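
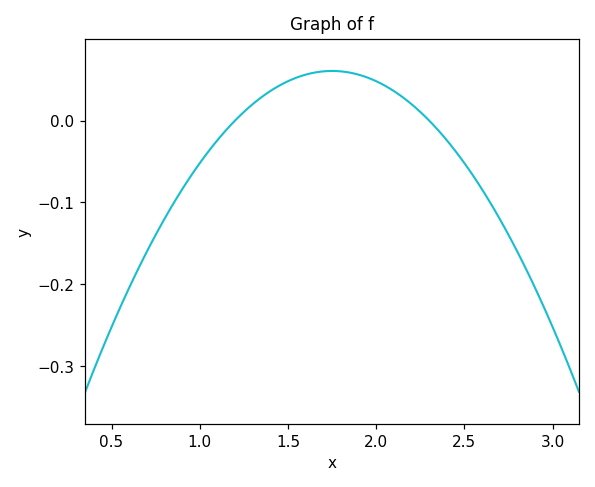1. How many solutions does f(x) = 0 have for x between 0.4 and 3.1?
2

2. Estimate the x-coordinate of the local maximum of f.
1.75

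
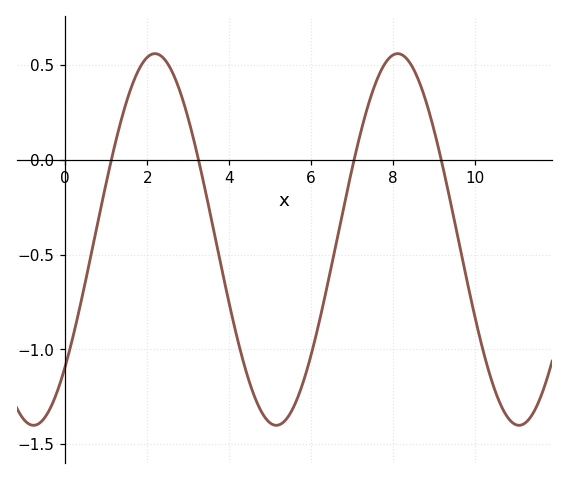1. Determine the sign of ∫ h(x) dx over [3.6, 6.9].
negative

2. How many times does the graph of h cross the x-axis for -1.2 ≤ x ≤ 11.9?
4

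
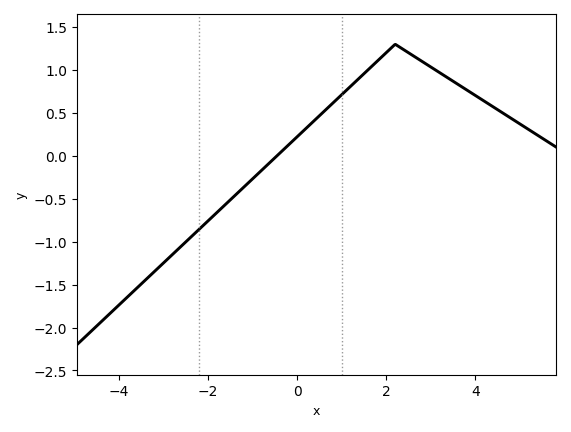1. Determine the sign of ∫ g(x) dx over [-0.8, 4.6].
positive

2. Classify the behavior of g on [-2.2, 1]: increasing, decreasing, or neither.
increasing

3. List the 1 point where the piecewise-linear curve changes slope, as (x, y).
(2.2, 1.3)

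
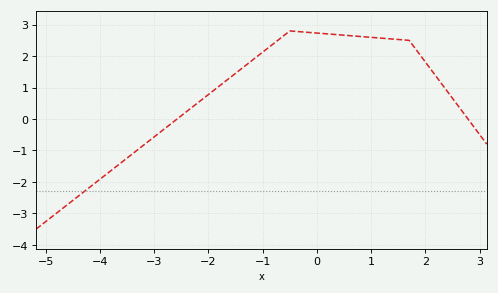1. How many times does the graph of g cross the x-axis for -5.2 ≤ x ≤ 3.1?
2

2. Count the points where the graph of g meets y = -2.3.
1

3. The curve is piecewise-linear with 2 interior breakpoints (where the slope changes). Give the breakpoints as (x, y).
(-0.5, 2.8); (1.7, 2.5)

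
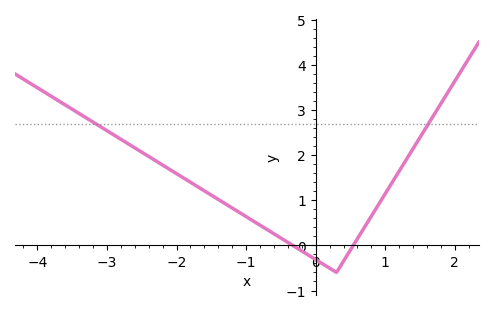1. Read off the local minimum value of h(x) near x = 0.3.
-0.6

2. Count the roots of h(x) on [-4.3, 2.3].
2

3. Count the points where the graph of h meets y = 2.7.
2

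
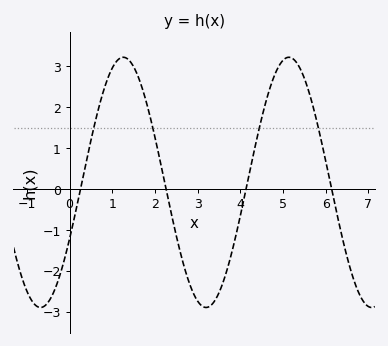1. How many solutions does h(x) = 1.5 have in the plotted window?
4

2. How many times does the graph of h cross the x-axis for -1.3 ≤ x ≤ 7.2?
4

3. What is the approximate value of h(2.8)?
-2.28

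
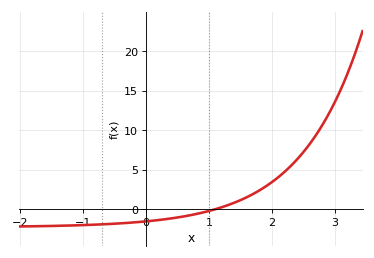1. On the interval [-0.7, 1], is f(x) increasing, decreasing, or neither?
increasing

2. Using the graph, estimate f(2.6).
8.5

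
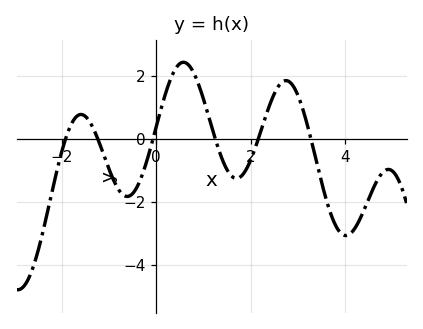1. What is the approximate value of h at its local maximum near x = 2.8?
1.9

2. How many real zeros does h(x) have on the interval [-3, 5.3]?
6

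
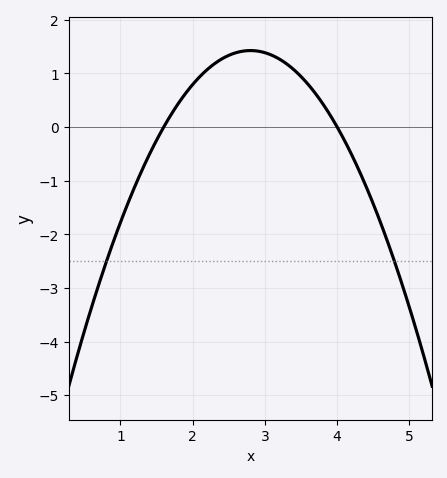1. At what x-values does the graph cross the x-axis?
1.6, 4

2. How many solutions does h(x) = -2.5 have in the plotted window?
2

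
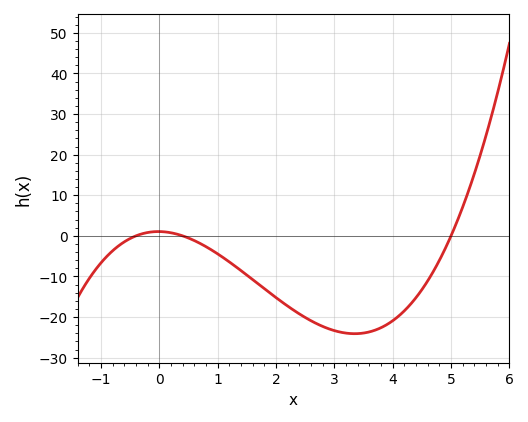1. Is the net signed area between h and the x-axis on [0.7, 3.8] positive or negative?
negative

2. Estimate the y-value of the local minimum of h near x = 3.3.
-24.1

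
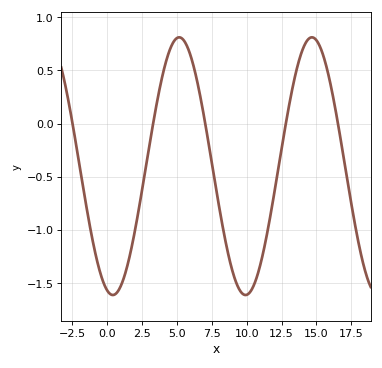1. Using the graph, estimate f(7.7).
-0.55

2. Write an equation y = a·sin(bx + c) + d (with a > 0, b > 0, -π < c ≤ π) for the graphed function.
y = 1.21sin(0.66x - 1.8) - 0.4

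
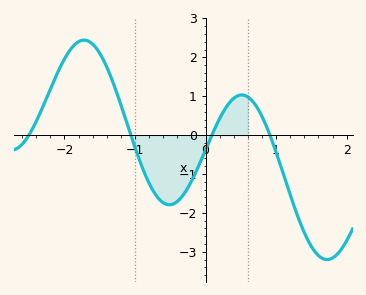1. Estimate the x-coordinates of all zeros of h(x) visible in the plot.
-2.5, -1.1, 0.1, 0.9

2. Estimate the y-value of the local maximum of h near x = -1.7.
2.4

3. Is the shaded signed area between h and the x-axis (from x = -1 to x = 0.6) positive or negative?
negative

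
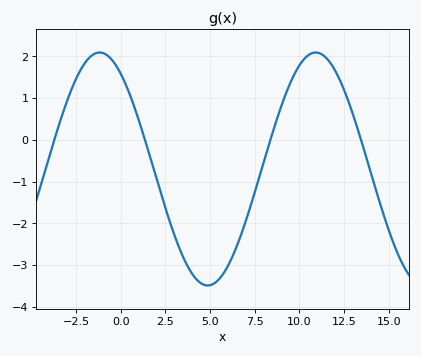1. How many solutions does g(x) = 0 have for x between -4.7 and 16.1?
4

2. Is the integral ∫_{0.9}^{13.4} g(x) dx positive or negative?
negative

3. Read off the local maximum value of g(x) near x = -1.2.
2.1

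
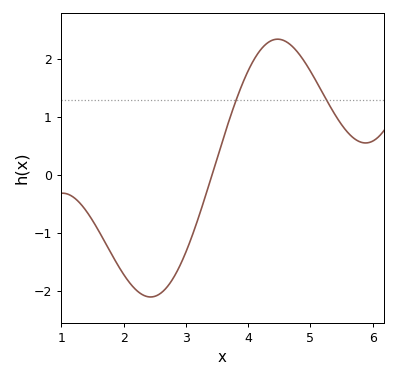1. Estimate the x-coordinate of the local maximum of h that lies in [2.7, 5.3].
4.5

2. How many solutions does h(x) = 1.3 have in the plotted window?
2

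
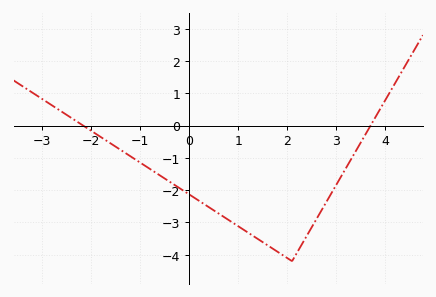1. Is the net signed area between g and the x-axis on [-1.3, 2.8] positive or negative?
negative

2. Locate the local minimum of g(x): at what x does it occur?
2.2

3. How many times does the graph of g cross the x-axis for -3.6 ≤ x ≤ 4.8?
2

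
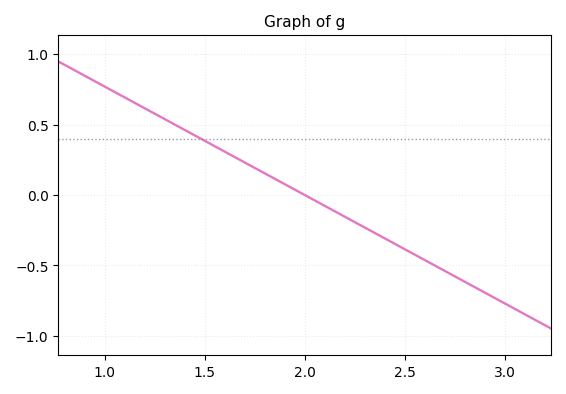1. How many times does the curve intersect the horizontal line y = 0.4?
1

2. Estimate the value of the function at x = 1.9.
0.1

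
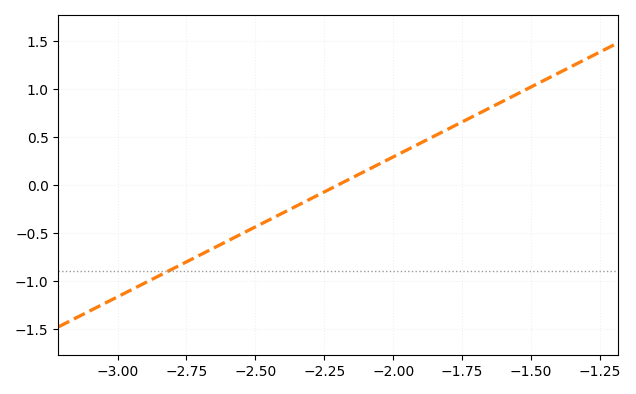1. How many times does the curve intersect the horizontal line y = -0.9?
1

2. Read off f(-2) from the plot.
0.3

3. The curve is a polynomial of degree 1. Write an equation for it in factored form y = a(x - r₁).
y = 1.46(x + 2.2)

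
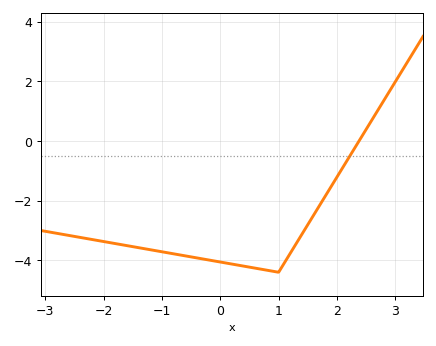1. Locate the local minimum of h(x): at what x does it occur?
0.998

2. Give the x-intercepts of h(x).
2.38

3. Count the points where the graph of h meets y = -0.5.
1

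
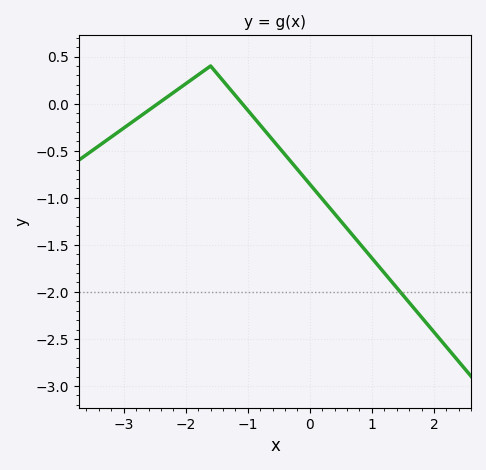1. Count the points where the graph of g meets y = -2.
1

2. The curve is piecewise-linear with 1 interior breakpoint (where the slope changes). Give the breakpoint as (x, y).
(-1.6, 0.4)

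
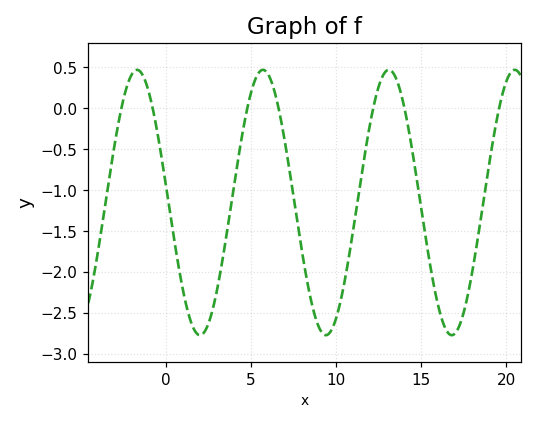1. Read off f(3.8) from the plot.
-1.23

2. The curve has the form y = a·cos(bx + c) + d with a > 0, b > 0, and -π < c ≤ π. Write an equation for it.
y = 1.62cos(0.85x + 1.43) - 1.15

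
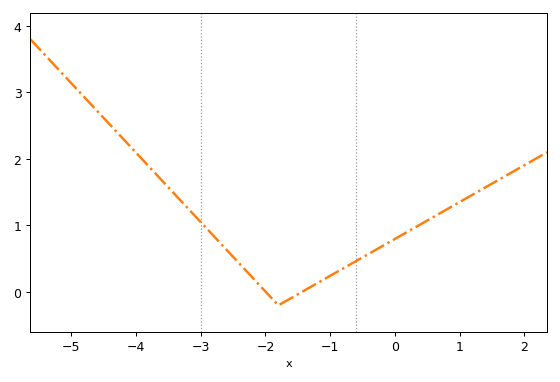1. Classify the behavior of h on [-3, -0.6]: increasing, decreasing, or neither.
neither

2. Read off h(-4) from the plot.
2.1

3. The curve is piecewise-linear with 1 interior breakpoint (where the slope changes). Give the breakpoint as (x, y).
(-1.8, -0.2)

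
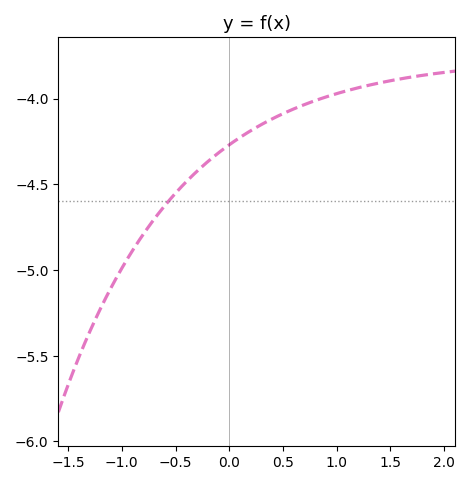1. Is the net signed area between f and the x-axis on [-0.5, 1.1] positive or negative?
negative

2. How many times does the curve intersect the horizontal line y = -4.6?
1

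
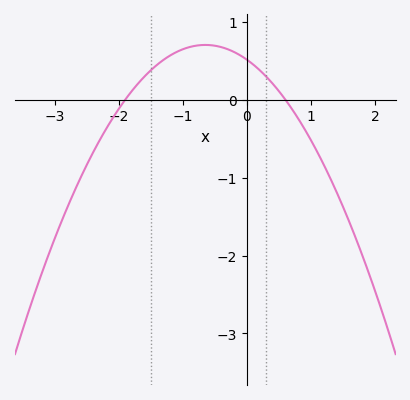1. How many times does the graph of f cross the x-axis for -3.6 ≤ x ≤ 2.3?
2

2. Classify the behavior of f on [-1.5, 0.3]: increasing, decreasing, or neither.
neither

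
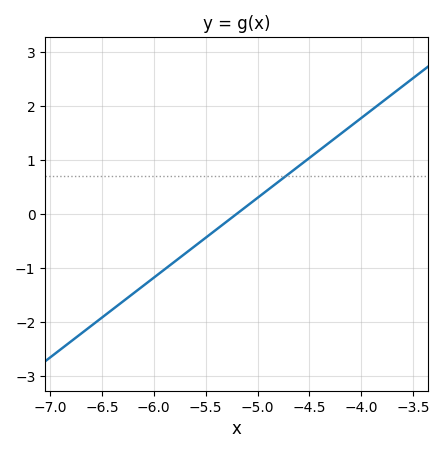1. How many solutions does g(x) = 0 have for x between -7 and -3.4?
1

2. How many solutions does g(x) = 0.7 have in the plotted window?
1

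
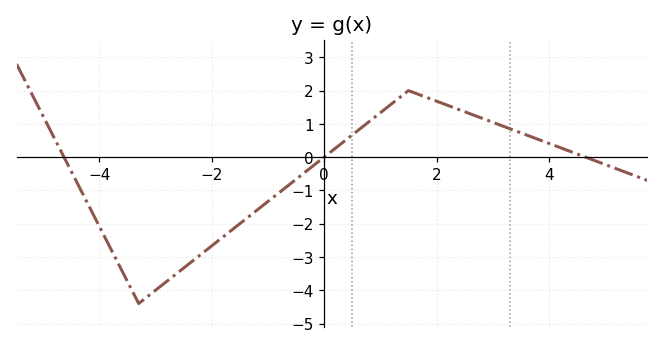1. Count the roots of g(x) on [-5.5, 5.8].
3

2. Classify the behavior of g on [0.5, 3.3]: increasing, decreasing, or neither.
neither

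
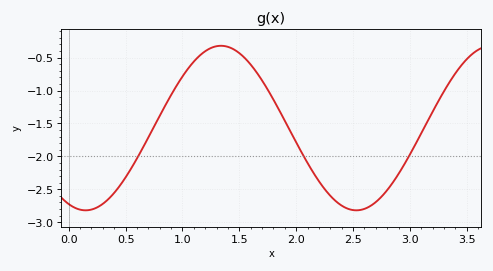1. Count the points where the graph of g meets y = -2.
3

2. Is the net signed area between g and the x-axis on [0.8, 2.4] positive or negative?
negative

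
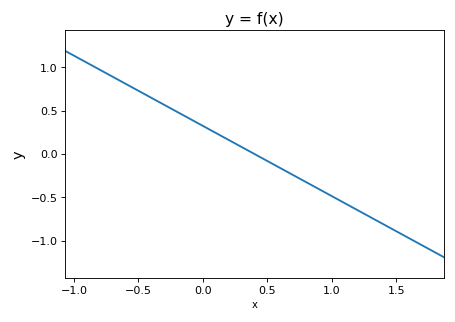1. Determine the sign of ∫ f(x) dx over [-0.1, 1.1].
negative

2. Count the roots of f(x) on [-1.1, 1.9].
1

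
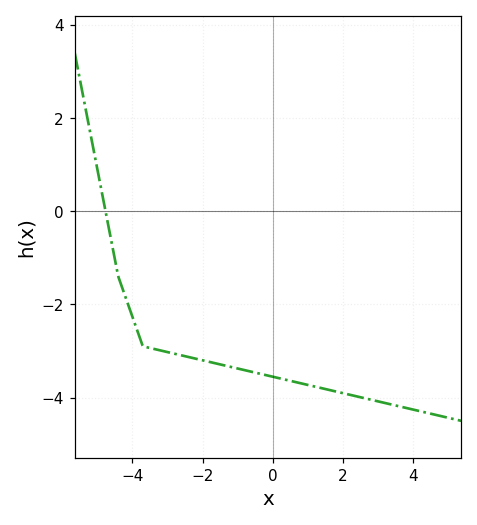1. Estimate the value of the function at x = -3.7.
-2.9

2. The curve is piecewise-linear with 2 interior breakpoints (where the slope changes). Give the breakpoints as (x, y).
(-4.4, -1.4); (-3.7, -2.9)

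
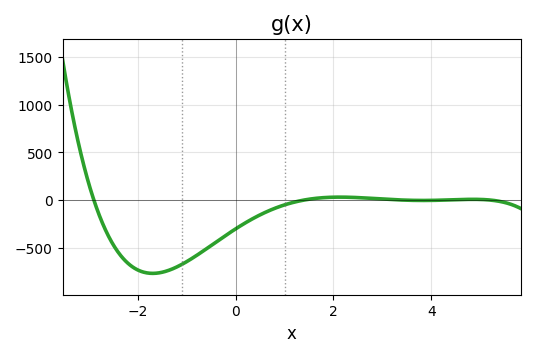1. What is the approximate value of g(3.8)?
-4.41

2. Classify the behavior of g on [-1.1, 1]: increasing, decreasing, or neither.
increasing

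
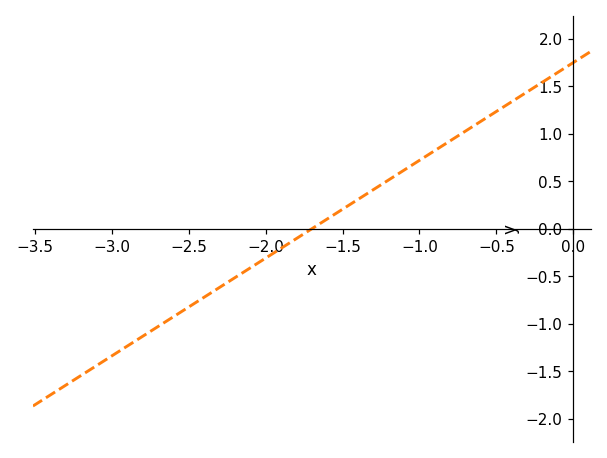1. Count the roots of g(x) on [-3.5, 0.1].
1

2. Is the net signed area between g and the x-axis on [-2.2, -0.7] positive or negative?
positive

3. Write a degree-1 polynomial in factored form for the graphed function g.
y = 1.03(x + 1.7)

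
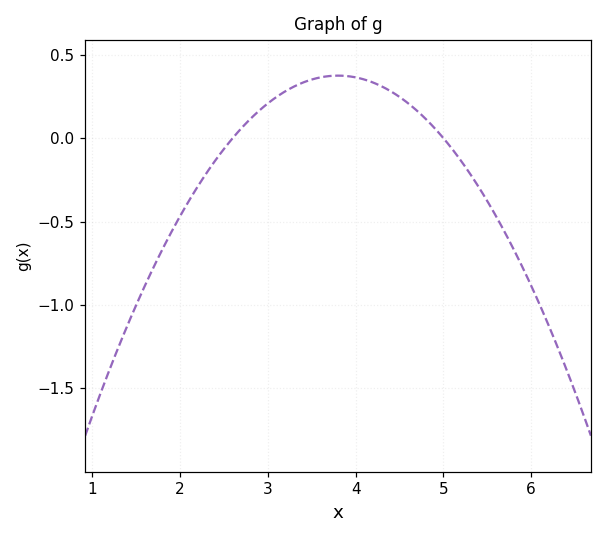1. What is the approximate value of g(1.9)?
-0.564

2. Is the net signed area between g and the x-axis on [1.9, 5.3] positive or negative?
positive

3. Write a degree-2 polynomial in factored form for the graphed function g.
y = -0.26(x - 2.6)(x - 5)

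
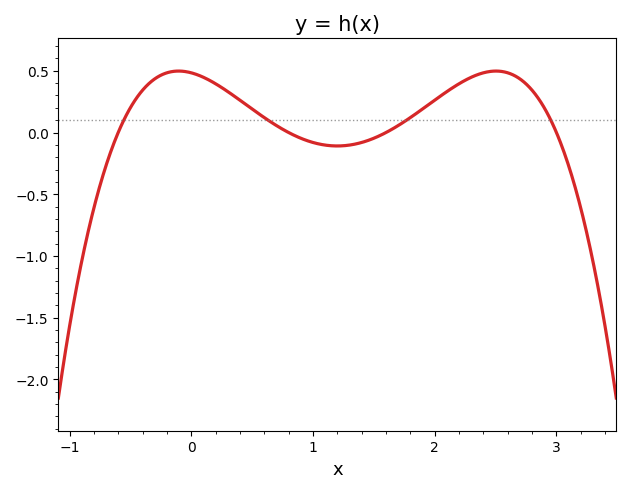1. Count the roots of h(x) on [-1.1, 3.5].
4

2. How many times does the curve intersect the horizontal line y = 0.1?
4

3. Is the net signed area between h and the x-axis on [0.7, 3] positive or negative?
positive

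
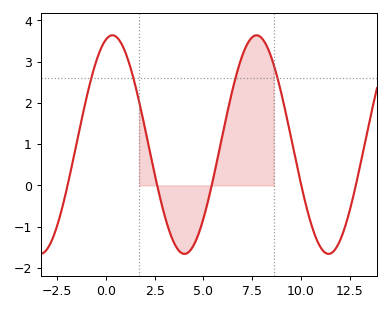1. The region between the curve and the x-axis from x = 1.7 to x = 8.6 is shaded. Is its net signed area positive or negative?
positive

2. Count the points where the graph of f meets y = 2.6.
4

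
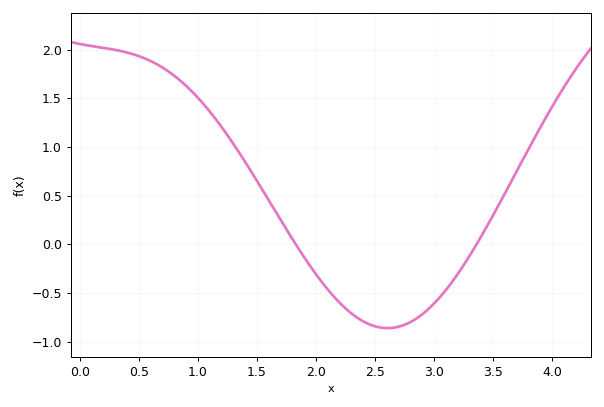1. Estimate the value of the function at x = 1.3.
1.05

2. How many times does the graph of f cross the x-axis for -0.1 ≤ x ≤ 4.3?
2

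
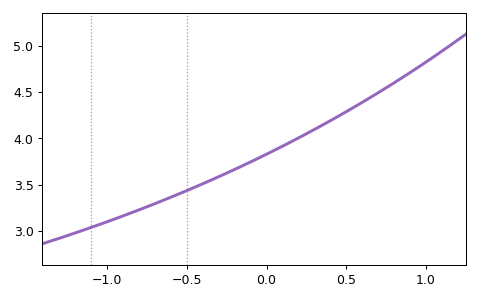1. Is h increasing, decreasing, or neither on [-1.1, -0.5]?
increasing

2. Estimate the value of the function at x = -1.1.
3.05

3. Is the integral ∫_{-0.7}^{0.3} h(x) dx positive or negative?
positive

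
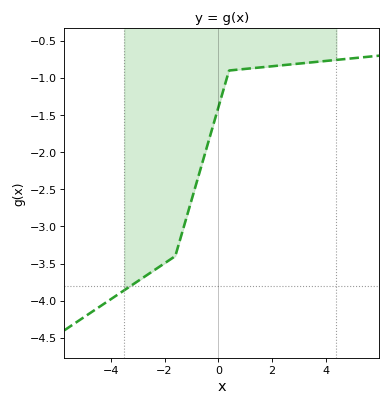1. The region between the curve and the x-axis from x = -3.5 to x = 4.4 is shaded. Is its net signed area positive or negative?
negative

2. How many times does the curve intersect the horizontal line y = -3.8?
1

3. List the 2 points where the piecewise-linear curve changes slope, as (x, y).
(-1.6, -3.4); (0.4, -0.9)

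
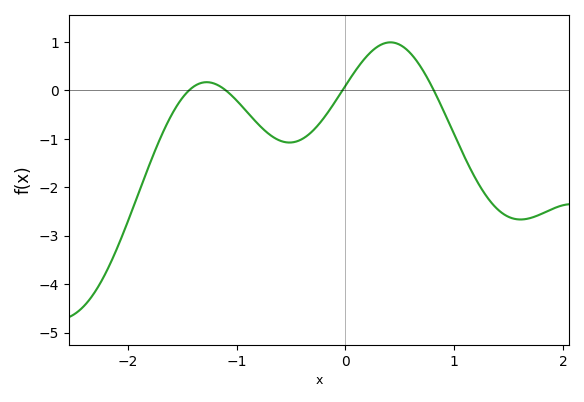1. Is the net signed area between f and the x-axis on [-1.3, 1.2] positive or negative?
negative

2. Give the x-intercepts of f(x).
-1.4, -1.1, 0, 0.8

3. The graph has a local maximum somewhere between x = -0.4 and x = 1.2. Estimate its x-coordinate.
0.4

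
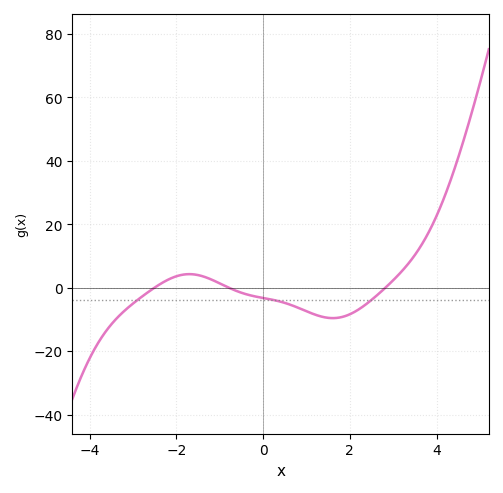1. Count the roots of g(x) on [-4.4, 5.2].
3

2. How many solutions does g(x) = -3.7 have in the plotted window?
3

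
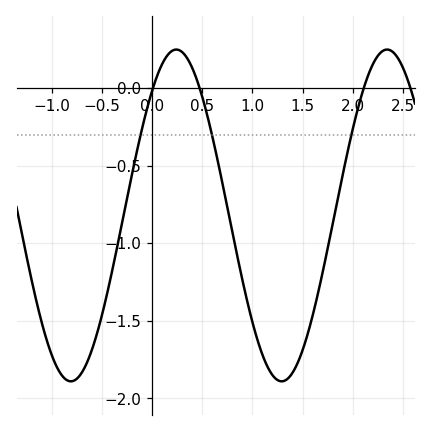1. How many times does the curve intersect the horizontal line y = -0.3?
3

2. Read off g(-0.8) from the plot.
-1.89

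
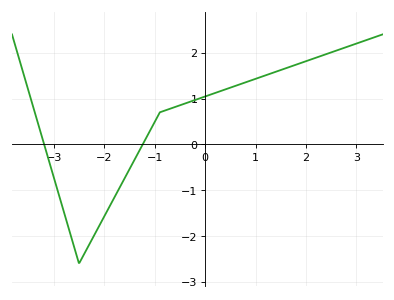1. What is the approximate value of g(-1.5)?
-0.5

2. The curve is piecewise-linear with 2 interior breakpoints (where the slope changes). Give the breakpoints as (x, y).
(-2.5, -2.6); (-0.9, 0.7)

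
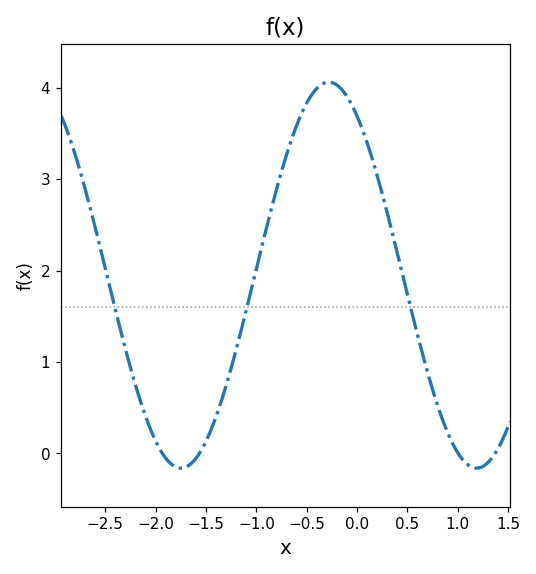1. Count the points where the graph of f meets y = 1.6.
3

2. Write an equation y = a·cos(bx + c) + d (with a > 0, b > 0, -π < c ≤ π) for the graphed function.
y = 2.11cos(2.1x + 0.6) + 1.95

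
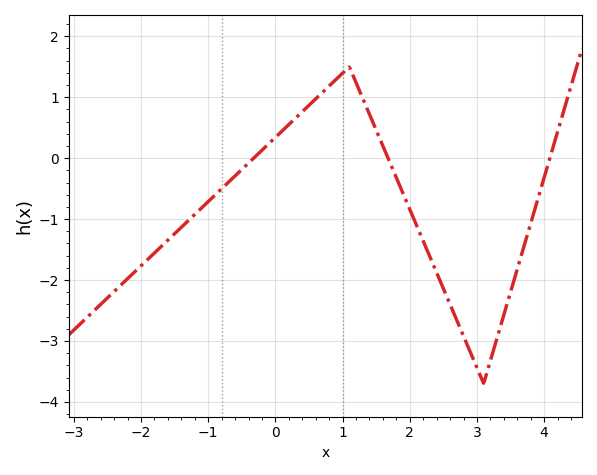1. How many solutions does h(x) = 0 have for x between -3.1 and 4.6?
3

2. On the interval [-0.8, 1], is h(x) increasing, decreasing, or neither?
increasing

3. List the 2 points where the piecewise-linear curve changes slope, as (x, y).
(1.1, 1.5); (3.1, -3.7)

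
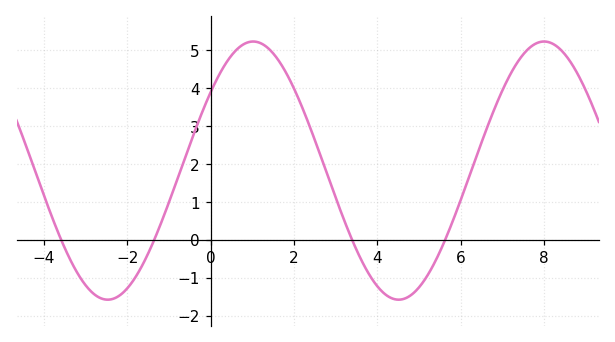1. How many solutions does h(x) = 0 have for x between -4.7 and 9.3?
4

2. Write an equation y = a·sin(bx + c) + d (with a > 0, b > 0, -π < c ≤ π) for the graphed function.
y = 3.4sin(0.9x + 0.65) + 1.82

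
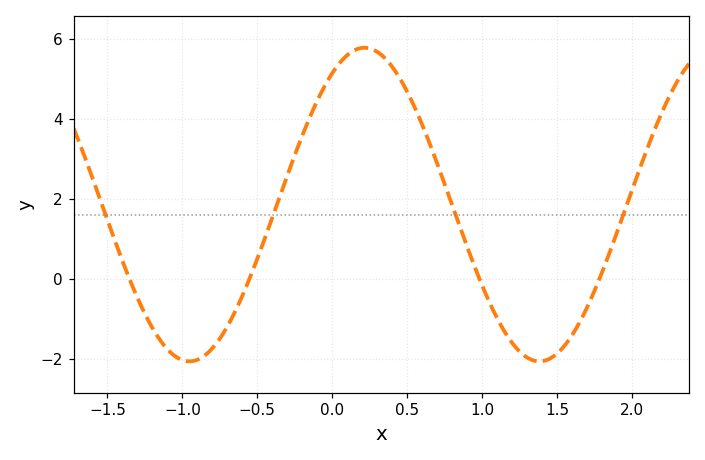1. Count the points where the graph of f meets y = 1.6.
4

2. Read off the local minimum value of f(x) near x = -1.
-2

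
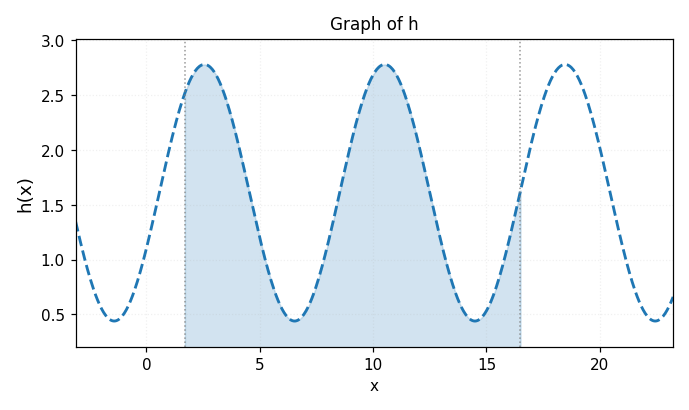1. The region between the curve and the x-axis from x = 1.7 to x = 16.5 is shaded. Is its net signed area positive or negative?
positive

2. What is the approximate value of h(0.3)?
1.35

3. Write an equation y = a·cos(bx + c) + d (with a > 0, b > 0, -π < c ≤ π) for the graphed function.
y = 1.17cos(0.79x - 2) + 1.61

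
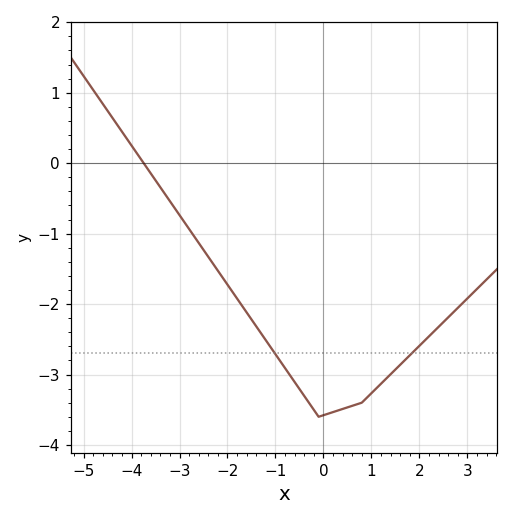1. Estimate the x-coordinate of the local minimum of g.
-0.2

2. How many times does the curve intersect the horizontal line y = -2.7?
2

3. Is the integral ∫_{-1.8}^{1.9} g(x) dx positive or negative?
negative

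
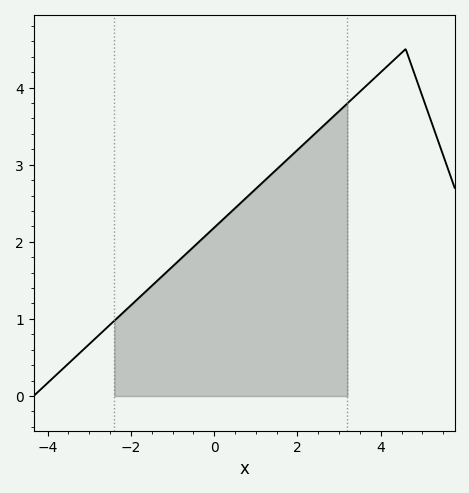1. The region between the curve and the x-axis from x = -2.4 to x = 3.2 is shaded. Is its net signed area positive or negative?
positive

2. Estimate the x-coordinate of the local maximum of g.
4.6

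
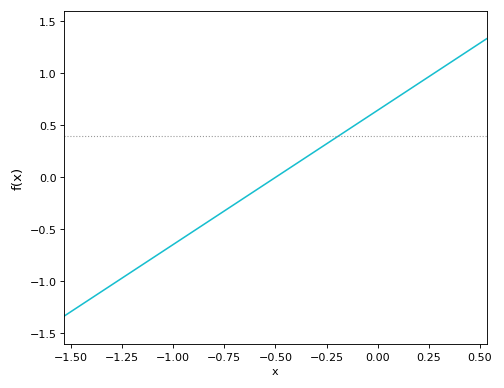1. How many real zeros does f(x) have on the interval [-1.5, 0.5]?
1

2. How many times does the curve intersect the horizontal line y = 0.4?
1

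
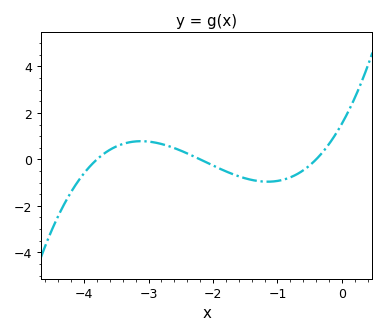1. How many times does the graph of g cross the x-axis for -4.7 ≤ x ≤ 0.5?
3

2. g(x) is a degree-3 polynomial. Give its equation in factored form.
y = 0.46(x + 3.8)(x + 2.2)(x + 0.4)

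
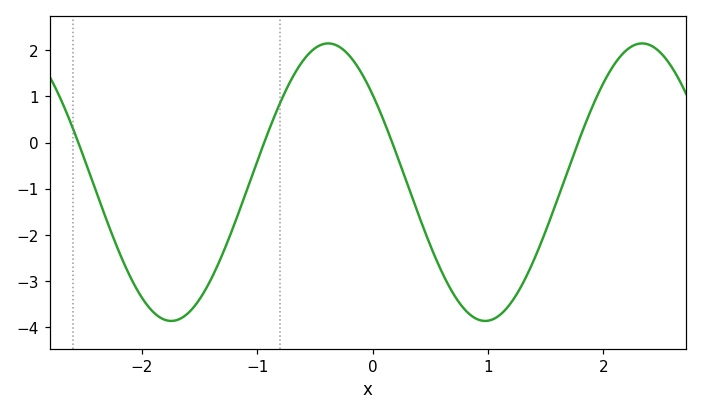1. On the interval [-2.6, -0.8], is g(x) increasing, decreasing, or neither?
neither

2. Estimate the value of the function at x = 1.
-3.9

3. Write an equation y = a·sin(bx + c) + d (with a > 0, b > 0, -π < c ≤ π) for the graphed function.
y = 3.01sin(2.3x + 2.5) - 0.86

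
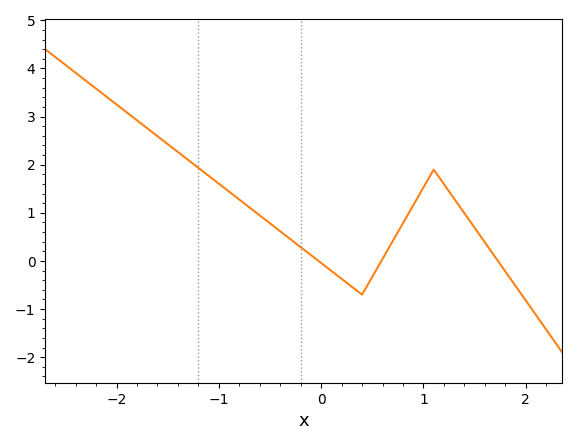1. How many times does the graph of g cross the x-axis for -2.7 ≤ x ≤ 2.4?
3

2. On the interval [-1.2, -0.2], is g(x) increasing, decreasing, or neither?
decreasing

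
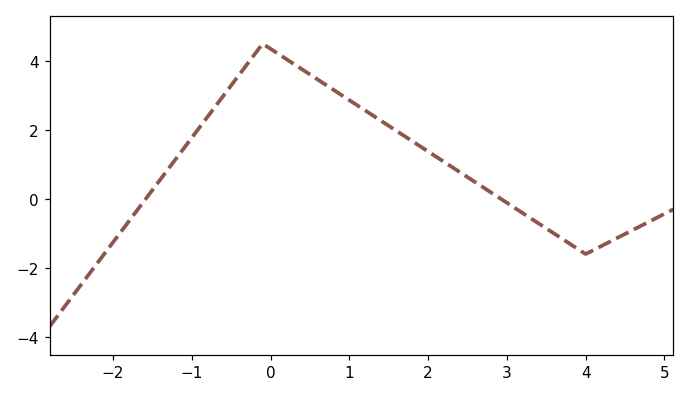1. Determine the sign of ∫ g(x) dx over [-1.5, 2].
positive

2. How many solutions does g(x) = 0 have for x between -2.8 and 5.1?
2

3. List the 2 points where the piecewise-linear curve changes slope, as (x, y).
(-0.1, 4.5); (4, -1.6)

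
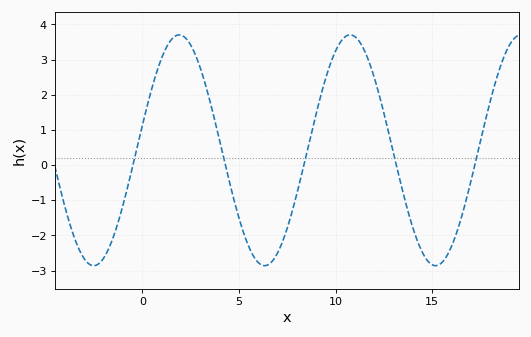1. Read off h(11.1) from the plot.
3.6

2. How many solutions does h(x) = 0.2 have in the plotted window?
5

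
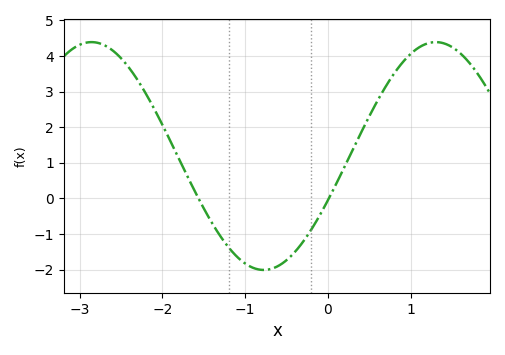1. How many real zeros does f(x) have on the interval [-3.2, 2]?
2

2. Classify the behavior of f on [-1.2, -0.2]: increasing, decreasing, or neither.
neither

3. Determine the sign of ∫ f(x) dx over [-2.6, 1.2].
positive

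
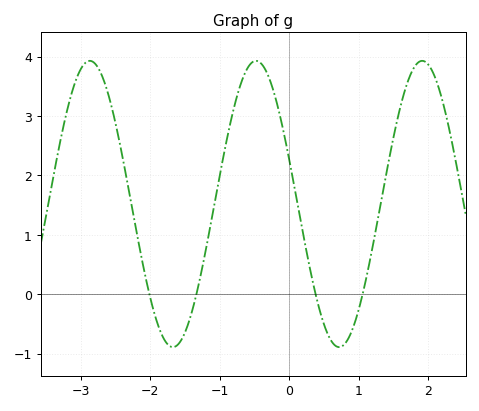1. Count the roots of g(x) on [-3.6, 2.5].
4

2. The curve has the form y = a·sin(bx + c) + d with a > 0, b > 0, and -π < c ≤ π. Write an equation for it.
y = 2.41sin(2.6x + 2.8) + 1.52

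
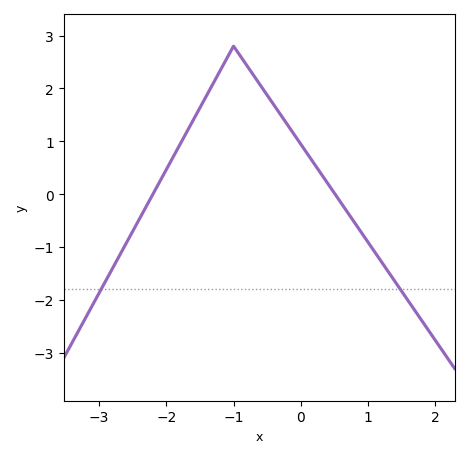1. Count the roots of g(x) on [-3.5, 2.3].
2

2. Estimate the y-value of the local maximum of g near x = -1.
2.8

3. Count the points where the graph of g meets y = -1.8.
2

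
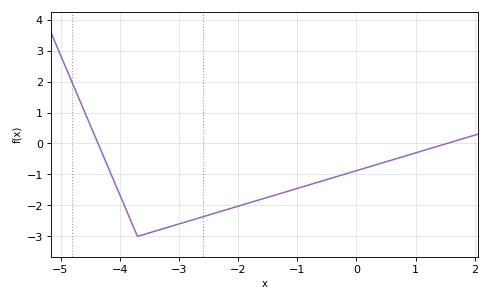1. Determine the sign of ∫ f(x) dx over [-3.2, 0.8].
negative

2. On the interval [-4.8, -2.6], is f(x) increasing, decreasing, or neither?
neither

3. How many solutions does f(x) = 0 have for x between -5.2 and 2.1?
2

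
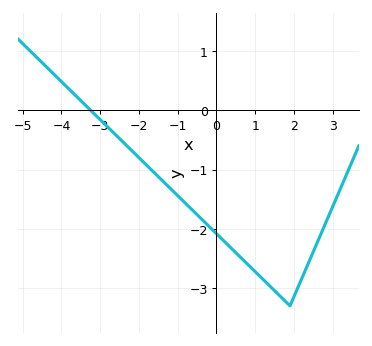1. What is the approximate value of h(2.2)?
-2.8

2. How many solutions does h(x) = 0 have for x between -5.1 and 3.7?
1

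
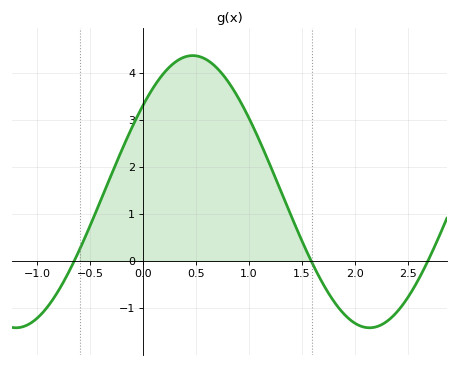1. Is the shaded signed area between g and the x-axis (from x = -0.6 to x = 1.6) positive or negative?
positive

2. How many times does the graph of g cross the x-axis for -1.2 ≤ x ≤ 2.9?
3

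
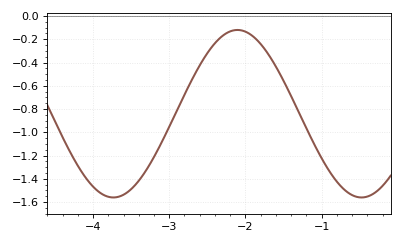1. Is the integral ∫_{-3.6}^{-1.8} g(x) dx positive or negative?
negative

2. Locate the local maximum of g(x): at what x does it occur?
-2.1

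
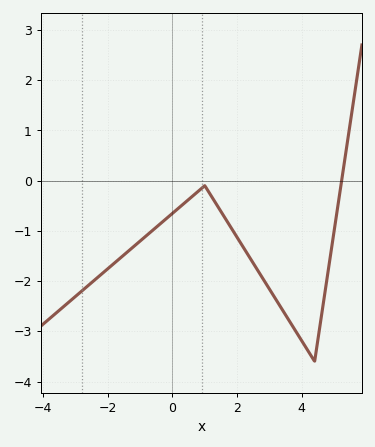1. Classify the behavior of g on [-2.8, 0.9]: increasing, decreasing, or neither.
increasing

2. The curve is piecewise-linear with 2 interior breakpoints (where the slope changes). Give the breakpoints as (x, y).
(1, -0.1); (4.4, -3.6)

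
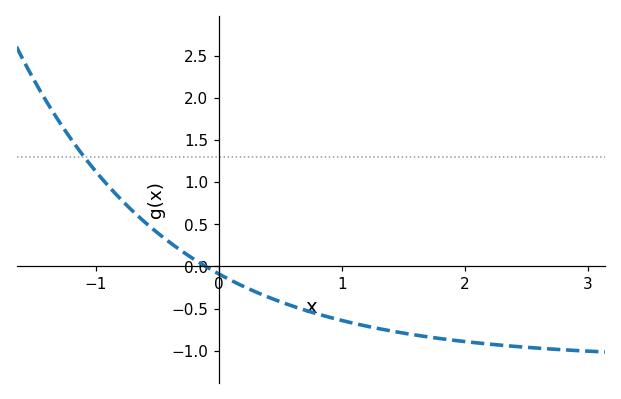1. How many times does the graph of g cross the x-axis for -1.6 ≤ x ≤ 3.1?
1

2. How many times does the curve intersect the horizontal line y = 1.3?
1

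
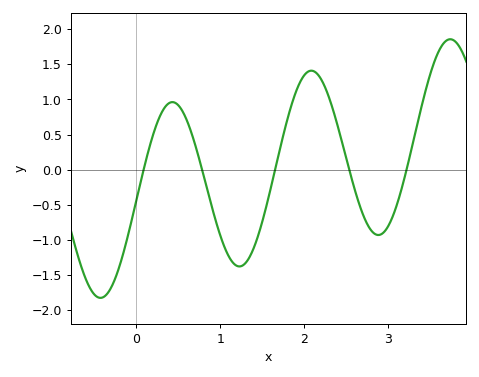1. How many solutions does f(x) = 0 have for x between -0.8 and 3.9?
5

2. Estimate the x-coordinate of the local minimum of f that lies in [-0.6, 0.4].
-0.4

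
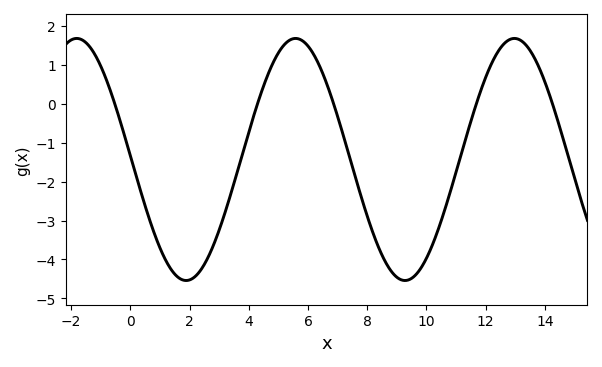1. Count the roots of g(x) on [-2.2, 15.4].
5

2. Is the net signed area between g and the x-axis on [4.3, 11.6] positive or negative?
negative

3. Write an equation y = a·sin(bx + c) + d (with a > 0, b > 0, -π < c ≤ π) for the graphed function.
y = 3.11sin(0.85x + 3.11) - 1.43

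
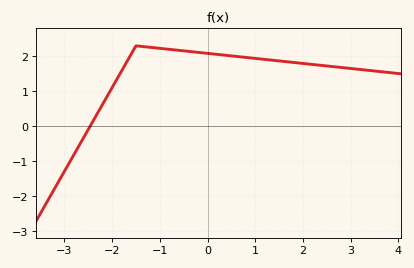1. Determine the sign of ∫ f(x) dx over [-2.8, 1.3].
positive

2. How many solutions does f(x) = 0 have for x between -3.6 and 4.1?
1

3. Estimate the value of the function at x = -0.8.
2.2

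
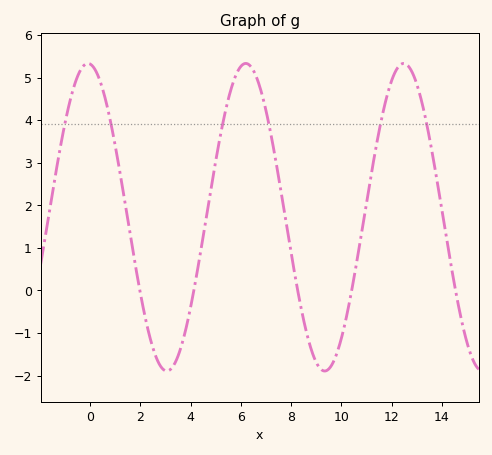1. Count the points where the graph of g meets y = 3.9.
6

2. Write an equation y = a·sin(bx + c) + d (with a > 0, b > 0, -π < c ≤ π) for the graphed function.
y = 3.61sin(1x + 1.7) + 1.72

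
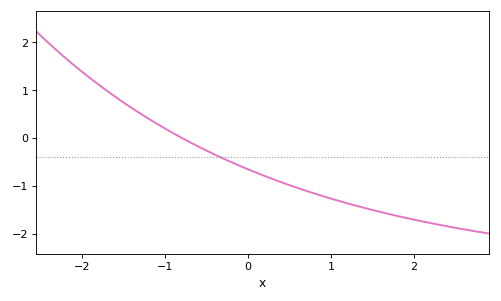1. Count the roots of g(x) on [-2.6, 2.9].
1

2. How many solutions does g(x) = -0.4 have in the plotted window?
1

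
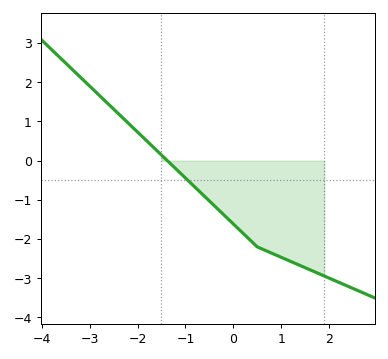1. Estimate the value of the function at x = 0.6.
-2.25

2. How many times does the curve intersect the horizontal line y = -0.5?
1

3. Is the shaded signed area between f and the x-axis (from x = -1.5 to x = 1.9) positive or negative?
negative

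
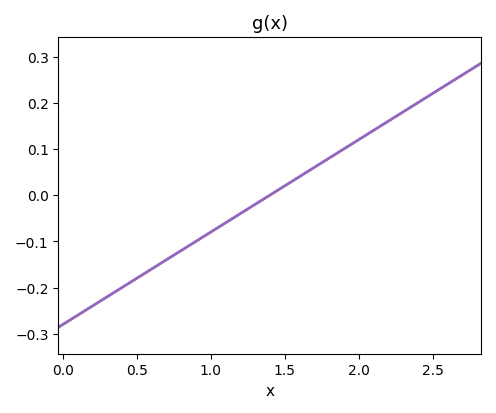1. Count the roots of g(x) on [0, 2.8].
1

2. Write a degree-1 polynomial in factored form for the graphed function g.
y = 0.2(x - 1.4)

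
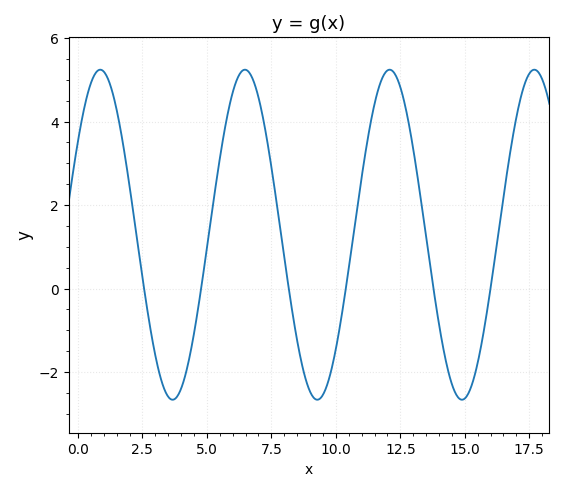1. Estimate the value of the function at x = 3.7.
-2.66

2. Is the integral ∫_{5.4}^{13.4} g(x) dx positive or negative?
positive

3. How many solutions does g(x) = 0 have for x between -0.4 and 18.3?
6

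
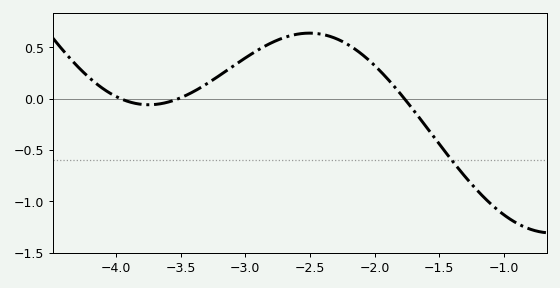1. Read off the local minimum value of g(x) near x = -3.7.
-0.059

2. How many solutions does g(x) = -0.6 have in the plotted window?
1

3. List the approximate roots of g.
-3.96, -3.52, -1.77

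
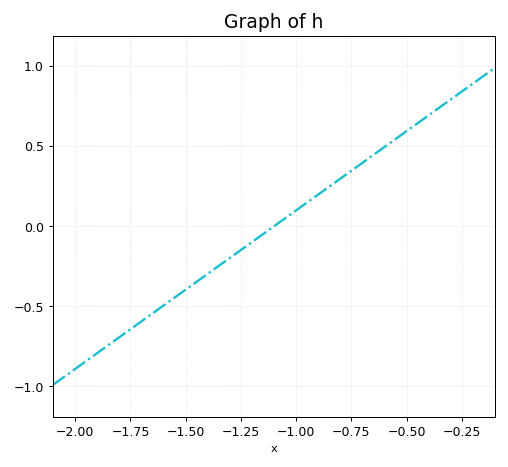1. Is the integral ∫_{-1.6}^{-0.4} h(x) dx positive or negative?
positive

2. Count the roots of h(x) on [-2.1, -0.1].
1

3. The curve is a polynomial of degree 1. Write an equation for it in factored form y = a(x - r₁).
y = 0.99(x + 1.1)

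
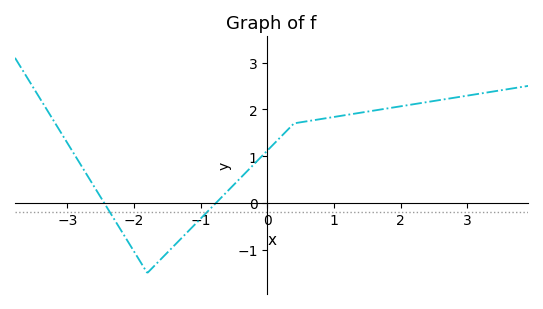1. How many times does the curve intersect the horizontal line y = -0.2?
2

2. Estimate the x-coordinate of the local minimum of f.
-1.8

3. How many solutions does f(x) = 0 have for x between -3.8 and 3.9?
2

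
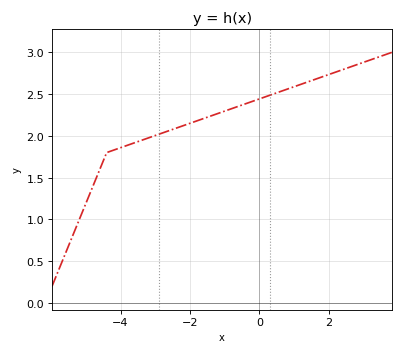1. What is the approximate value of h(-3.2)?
1.98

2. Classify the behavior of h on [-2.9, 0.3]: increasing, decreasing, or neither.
increasing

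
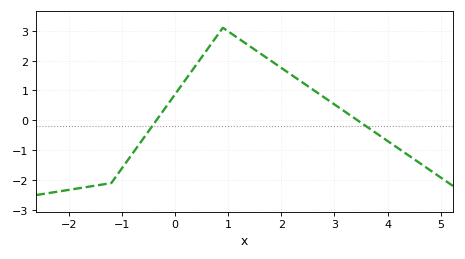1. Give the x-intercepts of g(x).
-0.352, 3.44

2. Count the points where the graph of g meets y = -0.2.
2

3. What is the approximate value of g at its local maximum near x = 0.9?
3.1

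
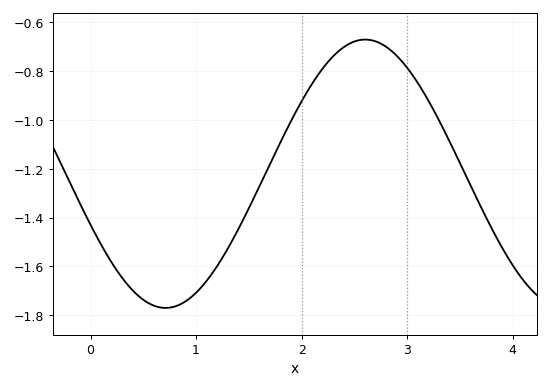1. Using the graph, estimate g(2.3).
-0.74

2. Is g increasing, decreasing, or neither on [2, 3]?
neither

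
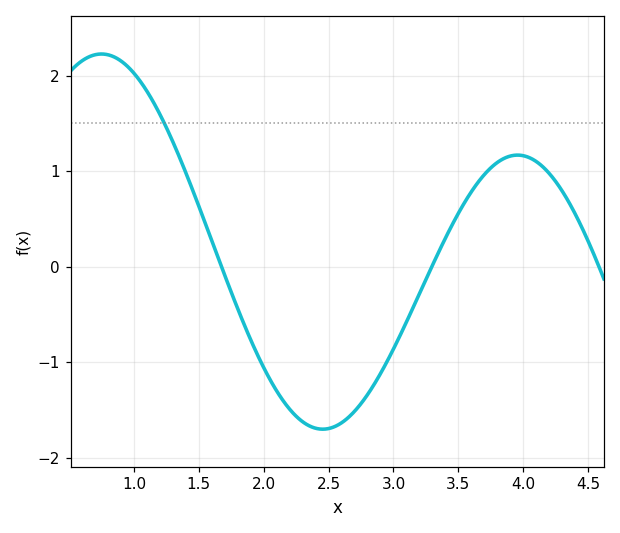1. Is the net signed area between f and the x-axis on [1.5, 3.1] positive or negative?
negative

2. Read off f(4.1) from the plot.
1.1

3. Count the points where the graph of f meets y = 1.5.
1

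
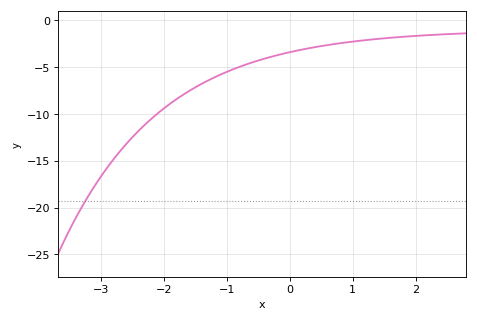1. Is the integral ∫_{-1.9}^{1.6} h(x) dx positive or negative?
negative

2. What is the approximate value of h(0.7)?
-2.57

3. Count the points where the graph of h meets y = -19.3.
1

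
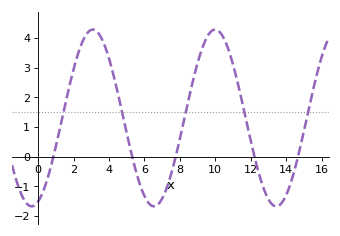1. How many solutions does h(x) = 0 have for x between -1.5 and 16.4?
5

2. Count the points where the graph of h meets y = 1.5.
5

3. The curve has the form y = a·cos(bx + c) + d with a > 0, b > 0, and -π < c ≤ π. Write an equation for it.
y = 2.98cos(0.91x - 2.8) + 1.31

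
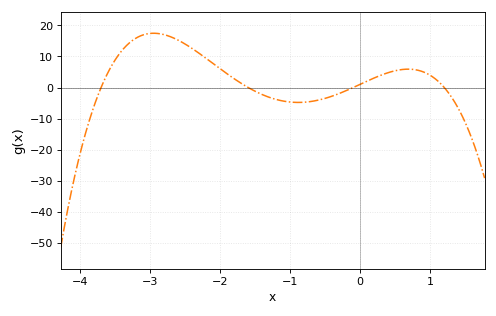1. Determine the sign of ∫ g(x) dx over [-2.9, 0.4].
positive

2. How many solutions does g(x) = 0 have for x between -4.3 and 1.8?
4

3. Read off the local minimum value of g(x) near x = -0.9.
-4.81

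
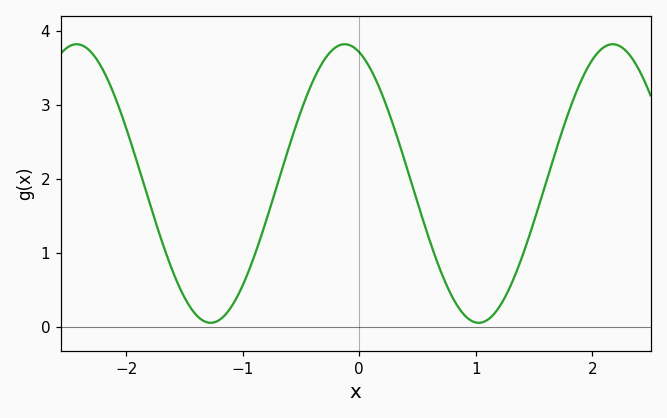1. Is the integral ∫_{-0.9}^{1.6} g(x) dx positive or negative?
positive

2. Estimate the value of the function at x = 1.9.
3.31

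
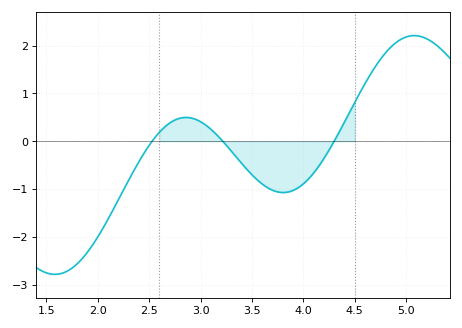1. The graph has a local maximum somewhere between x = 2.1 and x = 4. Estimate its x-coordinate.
2.9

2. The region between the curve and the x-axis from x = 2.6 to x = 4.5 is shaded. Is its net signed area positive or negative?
negative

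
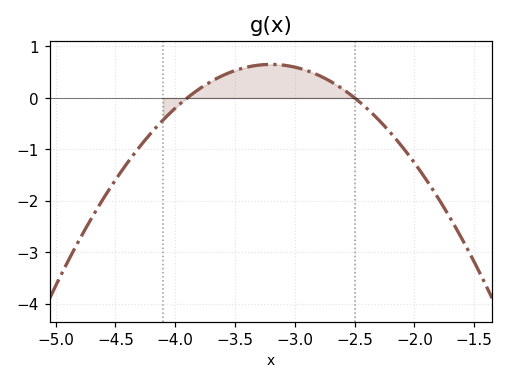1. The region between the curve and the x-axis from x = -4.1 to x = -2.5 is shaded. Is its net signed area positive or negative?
positive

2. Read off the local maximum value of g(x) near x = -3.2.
0.652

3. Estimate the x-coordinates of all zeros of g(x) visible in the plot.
-3.9, -2.5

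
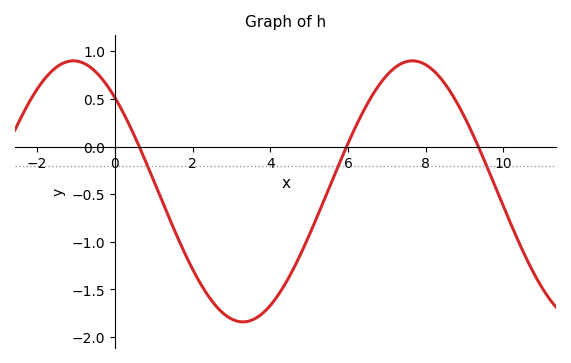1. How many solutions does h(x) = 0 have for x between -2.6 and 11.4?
3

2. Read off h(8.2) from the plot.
0.8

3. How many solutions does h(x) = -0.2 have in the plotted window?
3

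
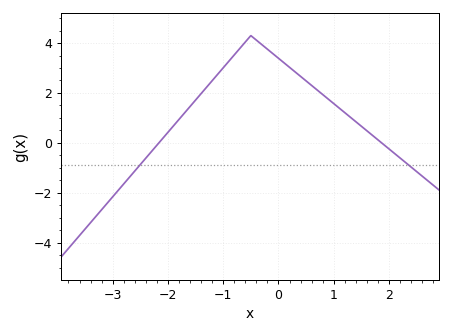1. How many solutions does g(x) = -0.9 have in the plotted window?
2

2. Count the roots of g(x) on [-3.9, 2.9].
2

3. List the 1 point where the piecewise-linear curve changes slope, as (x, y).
(-0.5, 4.3)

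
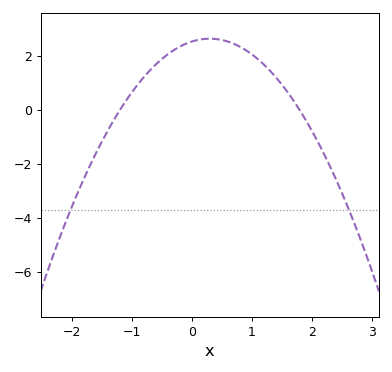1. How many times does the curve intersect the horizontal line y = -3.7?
2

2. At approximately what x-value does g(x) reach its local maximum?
0.3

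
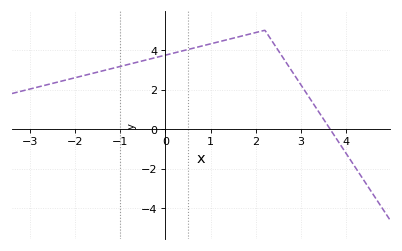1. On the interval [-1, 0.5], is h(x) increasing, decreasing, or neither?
increasing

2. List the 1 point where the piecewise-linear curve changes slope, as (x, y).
(2.2, 5)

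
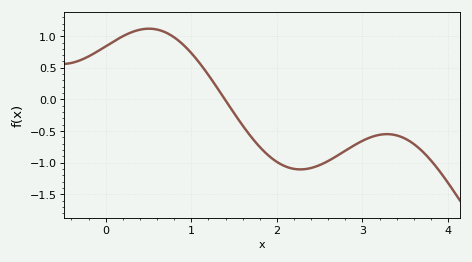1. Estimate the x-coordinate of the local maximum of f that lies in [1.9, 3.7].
3.29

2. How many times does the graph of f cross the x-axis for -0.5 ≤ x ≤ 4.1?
1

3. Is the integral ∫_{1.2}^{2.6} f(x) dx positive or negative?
negative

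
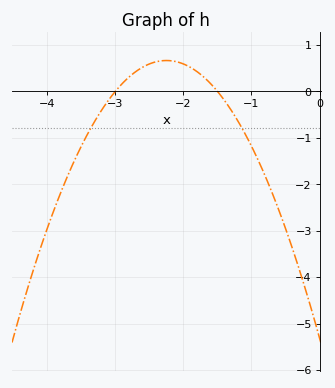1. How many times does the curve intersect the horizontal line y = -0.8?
2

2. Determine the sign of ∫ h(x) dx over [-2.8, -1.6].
positive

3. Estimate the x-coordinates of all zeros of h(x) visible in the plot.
-3, -1.5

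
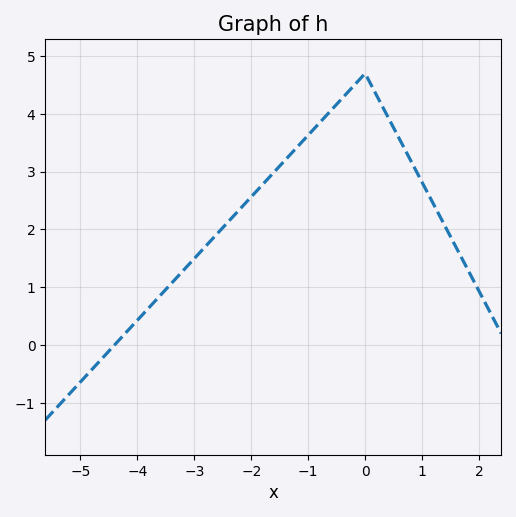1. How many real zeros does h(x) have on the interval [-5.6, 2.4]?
1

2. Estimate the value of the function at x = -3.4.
1.1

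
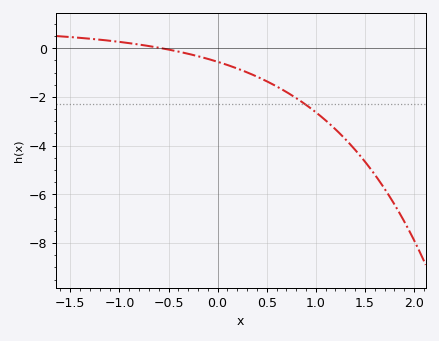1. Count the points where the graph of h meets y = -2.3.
1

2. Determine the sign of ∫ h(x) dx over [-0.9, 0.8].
negative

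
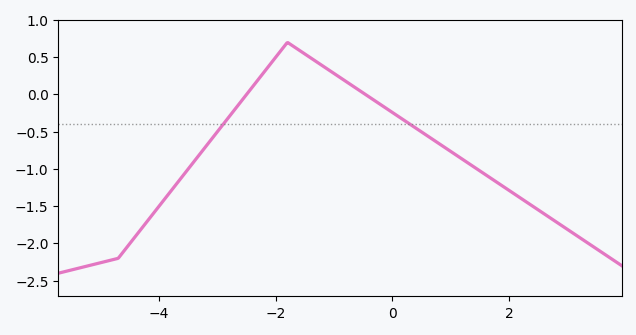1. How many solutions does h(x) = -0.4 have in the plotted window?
2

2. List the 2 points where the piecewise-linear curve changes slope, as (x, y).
(-4.7, -2.2); (-1.8, 0.7)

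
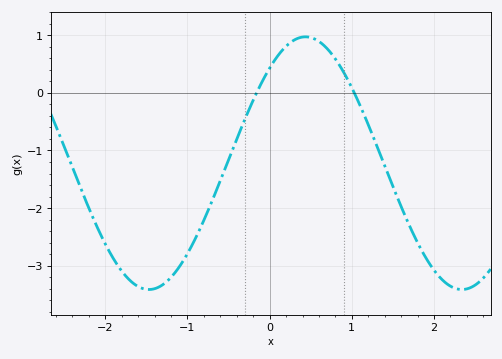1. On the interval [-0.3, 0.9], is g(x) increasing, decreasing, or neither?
neither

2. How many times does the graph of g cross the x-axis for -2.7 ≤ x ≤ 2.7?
2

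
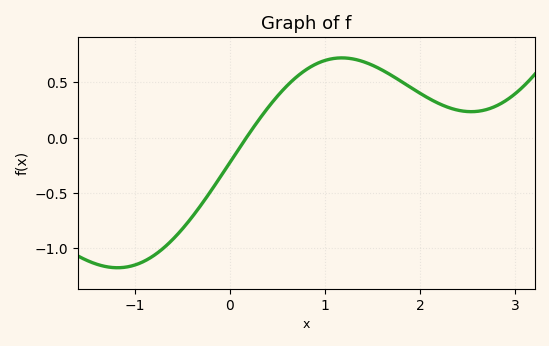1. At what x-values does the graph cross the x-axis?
0.176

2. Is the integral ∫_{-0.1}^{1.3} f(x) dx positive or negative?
positive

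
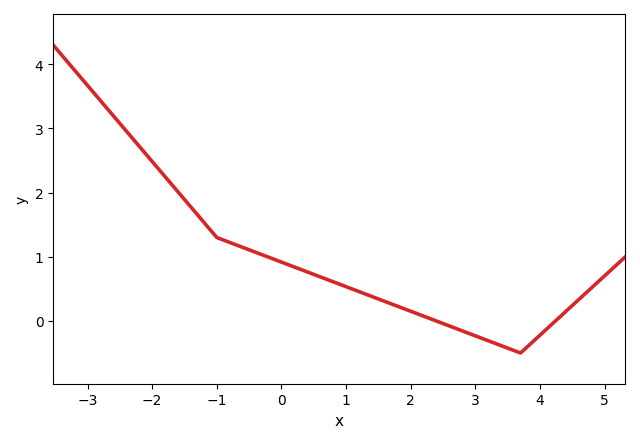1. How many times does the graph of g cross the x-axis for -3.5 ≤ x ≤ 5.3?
2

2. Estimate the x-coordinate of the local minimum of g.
3.6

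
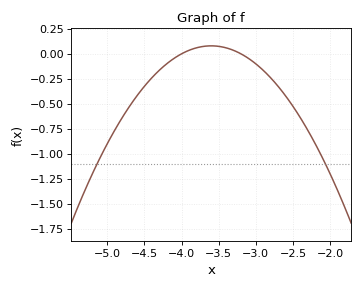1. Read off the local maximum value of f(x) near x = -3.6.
0.08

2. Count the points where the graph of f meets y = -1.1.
2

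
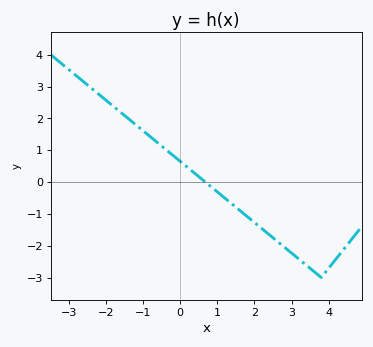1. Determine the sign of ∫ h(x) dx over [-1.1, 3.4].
negative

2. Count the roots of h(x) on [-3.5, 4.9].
1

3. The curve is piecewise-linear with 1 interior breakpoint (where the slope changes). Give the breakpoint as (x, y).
(3.8, -3)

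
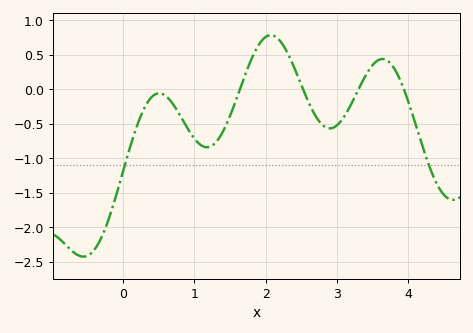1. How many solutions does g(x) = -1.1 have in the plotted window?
2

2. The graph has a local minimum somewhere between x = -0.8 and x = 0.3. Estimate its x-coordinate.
-0.6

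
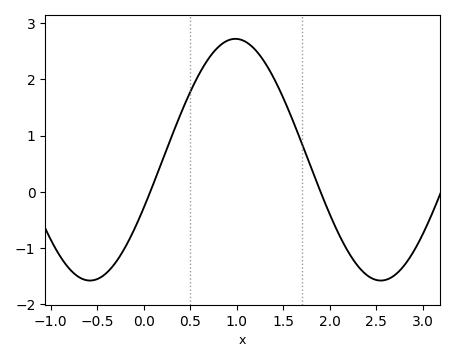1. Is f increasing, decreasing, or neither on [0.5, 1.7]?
neither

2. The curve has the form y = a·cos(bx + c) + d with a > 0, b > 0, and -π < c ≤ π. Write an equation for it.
y = 2.15cos(2.01x - 1.98) + 0.57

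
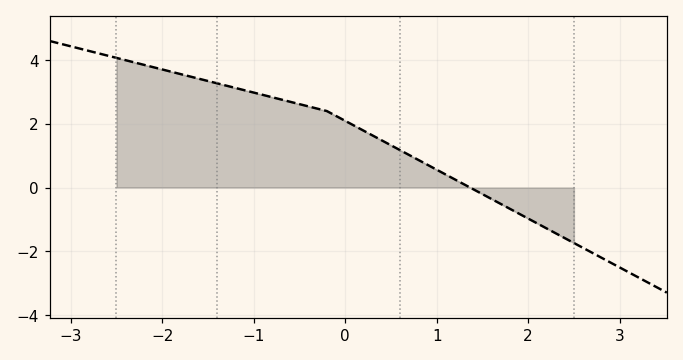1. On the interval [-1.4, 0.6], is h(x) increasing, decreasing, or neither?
decreasing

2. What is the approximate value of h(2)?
-1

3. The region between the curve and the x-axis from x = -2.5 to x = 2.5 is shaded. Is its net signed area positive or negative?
positive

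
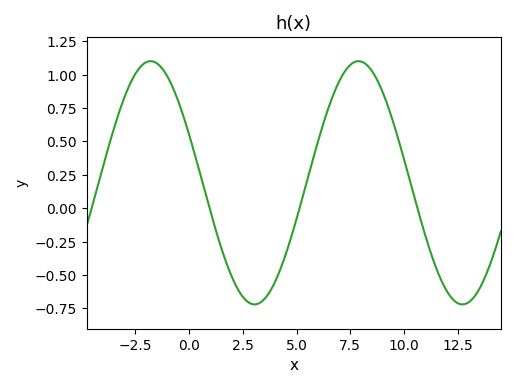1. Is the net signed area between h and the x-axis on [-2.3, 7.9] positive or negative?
positive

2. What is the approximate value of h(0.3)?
0.385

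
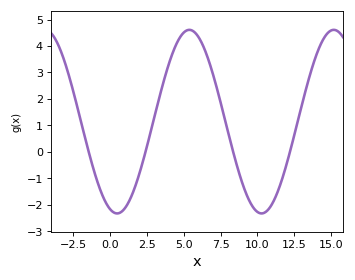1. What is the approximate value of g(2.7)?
0.646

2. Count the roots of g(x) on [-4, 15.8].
4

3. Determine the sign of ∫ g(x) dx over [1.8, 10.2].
positive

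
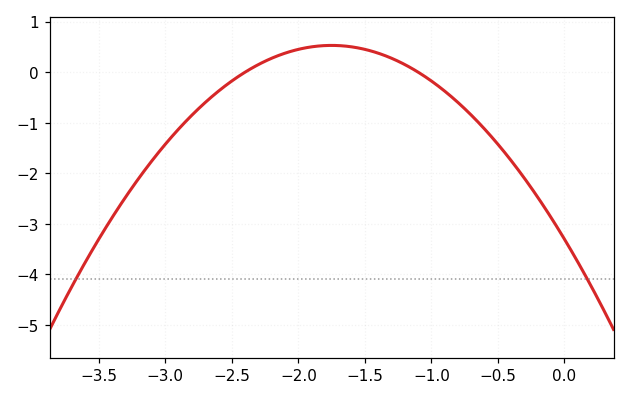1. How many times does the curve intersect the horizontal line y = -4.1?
2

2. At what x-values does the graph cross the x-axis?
-2.4, -1.1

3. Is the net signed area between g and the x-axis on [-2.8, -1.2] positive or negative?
positive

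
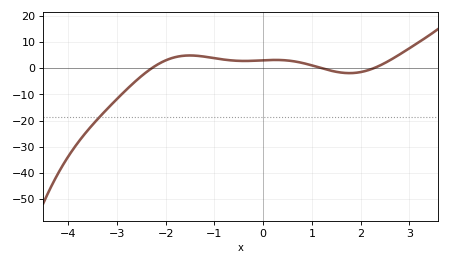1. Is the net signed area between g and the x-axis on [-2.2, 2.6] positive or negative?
positive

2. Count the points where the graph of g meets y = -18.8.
1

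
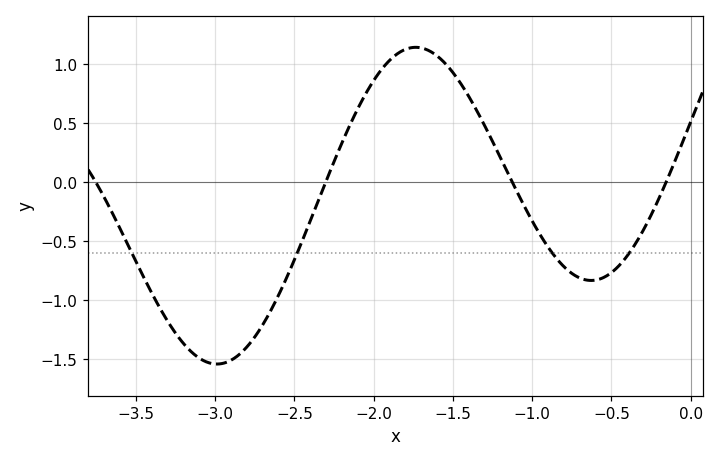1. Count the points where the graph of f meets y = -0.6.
4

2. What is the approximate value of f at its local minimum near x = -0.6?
-0.85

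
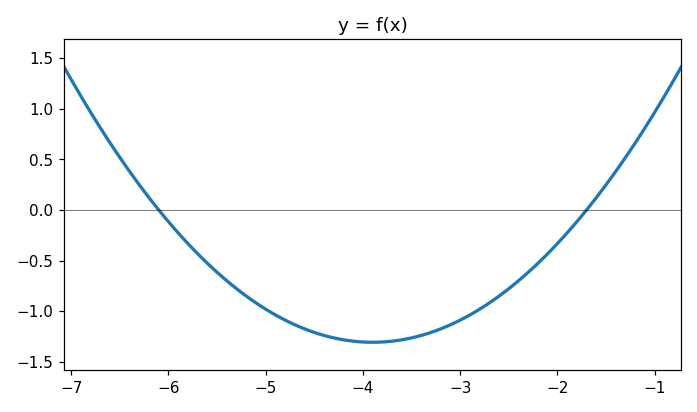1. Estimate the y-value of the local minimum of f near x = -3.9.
-1.31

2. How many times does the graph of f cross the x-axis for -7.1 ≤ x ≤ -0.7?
2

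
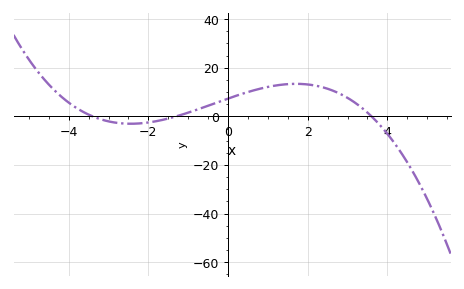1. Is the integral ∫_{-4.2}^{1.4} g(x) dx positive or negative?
positive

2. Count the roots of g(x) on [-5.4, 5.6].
3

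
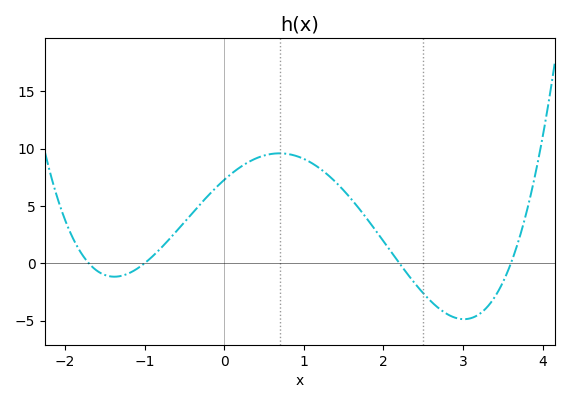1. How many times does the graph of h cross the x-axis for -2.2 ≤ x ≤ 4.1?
4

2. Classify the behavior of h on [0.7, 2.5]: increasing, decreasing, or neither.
decreasing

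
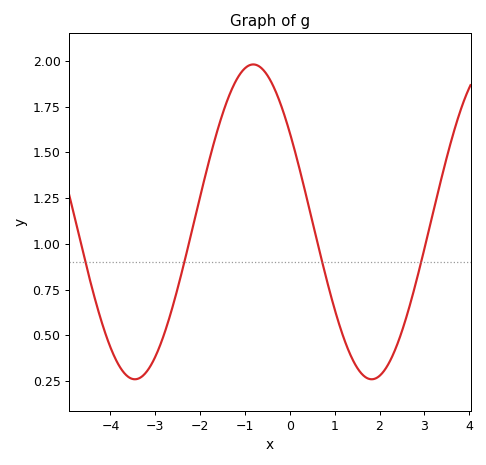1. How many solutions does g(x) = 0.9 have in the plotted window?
4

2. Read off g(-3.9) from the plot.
0.377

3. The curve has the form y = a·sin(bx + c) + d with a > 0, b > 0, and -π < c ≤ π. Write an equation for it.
y = 0.86sin(1.19x + 2.54) + 1.12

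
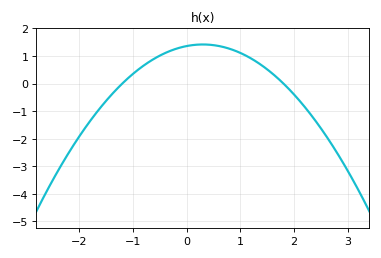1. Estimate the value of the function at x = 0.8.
1.26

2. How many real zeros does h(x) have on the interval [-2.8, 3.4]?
2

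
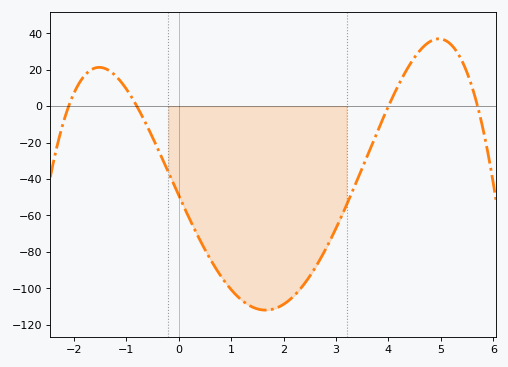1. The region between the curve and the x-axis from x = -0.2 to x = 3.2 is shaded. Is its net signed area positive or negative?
negative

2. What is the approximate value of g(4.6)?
30.6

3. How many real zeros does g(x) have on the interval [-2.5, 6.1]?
4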